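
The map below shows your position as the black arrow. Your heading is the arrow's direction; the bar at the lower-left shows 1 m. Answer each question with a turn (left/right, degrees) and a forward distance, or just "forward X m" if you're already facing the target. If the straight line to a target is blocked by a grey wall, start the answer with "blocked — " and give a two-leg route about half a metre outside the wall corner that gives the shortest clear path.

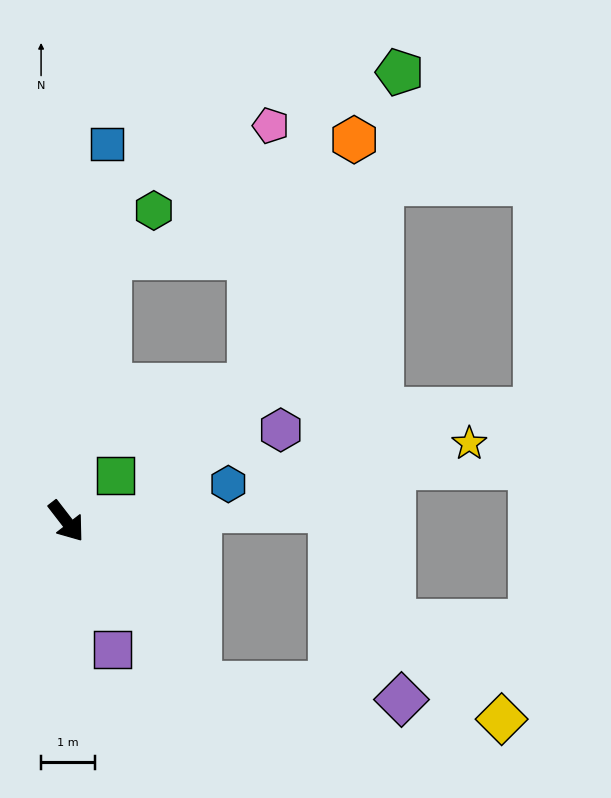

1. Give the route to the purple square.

turn right 18°, forward 2.5 m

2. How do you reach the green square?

turn left 95°, forward 1.3 m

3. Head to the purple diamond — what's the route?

blocked — forward 3.9 m, then turn left 48°, forward 3.8 m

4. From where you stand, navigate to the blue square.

turn left 136°, forward 7.1 m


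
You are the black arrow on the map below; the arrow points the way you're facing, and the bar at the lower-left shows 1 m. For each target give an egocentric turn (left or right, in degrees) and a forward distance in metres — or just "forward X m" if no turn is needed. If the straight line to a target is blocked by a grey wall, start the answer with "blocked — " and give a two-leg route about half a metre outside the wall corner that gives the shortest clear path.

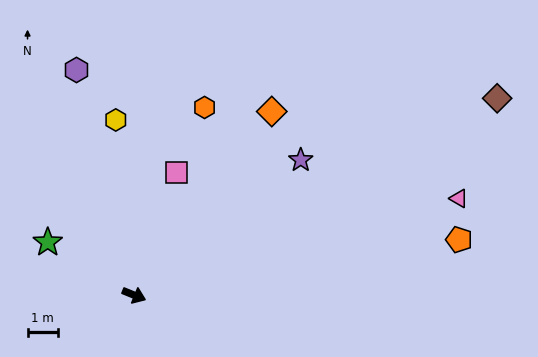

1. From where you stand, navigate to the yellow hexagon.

turn left 118°, forward 5.8 m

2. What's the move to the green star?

turn left 171°, forward 3.3 m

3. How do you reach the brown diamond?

turn left 51°, forward 13.7 m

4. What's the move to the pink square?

turn left 93°, forward 4.3 m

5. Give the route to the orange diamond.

turn left 75°, forward 7.6 m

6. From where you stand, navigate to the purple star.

turn left 61°, forward 7.1 m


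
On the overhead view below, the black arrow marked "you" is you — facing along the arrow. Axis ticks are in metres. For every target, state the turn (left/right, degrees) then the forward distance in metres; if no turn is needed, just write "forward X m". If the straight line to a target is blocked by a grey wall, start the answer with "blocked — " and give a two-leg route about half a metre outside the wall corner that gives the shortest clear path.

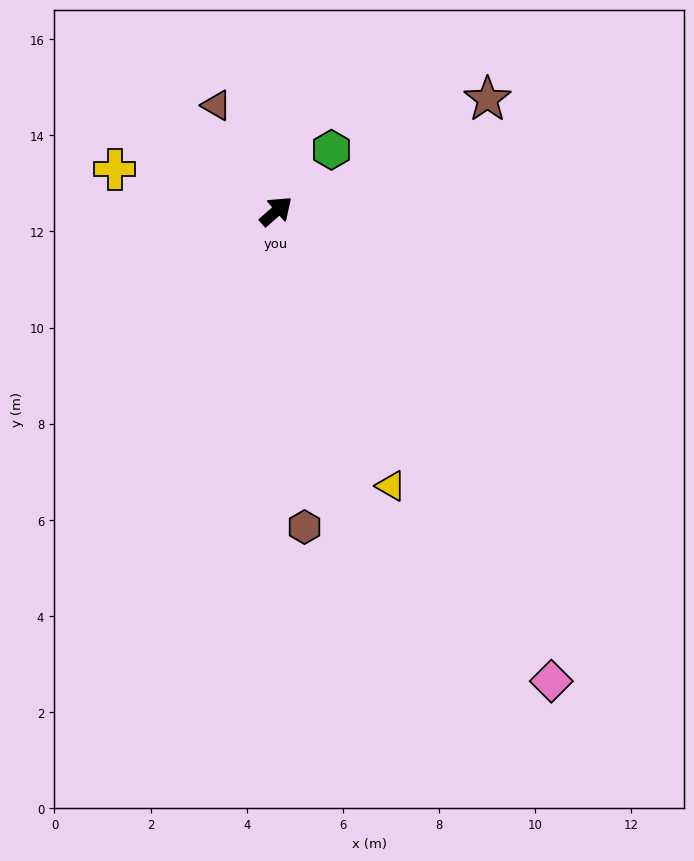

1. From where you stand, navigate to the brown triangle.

turn left 78°, forward 2.5 m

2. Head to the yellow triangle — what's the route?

turn right 109°, forward 6.2 m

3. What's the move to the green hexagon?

turn left 7°, forward 1.7 m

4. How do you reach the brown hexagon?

turn right 126°, forward 6.6 m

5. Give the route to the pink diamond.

turn right 101°, forward 11.3 m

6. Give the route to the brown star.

turn right 13°, forward 5.0 m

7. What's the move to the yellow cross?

turn left 124°, forward 3.5 m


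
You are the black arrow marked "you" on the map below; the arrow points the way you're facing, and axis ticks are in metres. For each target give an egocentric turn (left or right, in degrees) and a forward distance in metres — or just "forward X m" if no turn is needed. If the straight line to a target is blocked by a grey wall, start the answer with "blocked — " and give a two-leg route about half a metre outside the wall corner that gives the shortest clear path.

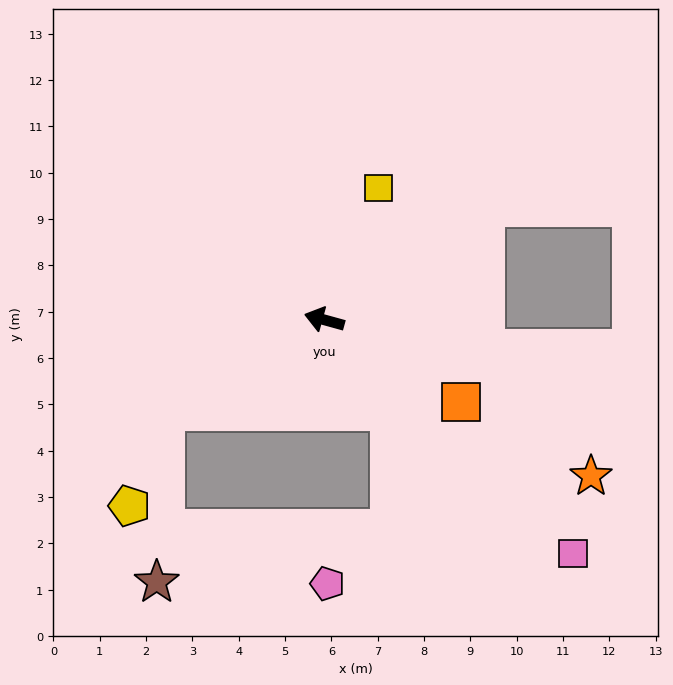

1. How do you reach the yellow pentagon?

blocked — turn left 45°, forward 4.0 m, then turn left 40°, forward 2.2 m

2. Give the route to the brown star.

blocked — turn left 45°, forward 4.0 m, then turn left 57°, forward 3.7 m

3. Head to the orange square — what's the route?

turn left 164°, forward 3.4 m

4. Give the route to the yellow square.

turn right 97°, forward 3.1 m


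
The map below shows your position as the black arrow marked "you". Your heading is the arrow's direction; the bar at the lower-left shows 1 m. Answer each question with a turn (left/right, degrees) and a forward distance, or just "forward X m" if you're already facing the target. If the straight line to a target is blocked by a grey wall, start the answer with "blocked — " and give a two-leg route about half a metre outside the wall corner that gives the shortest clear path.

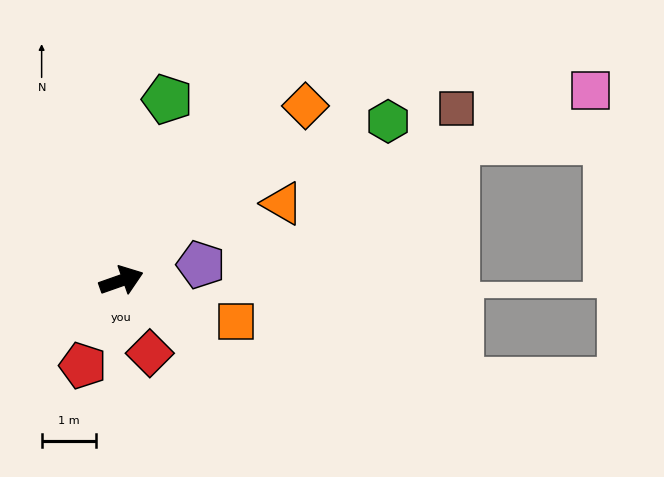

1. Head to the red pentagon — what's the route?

turn right 134°, forward 1.7 m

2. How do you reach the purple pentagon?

turn right 8°, forward 1.5 m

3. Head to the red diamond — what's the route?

turn right 88°, forward 1.4 m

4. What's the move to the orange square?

turn right 39°, forward 2.2 m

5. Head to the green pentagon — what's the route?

turn left 56°, forward 3.4 m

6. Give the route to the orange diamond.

turn left 24°, forward 4.7 m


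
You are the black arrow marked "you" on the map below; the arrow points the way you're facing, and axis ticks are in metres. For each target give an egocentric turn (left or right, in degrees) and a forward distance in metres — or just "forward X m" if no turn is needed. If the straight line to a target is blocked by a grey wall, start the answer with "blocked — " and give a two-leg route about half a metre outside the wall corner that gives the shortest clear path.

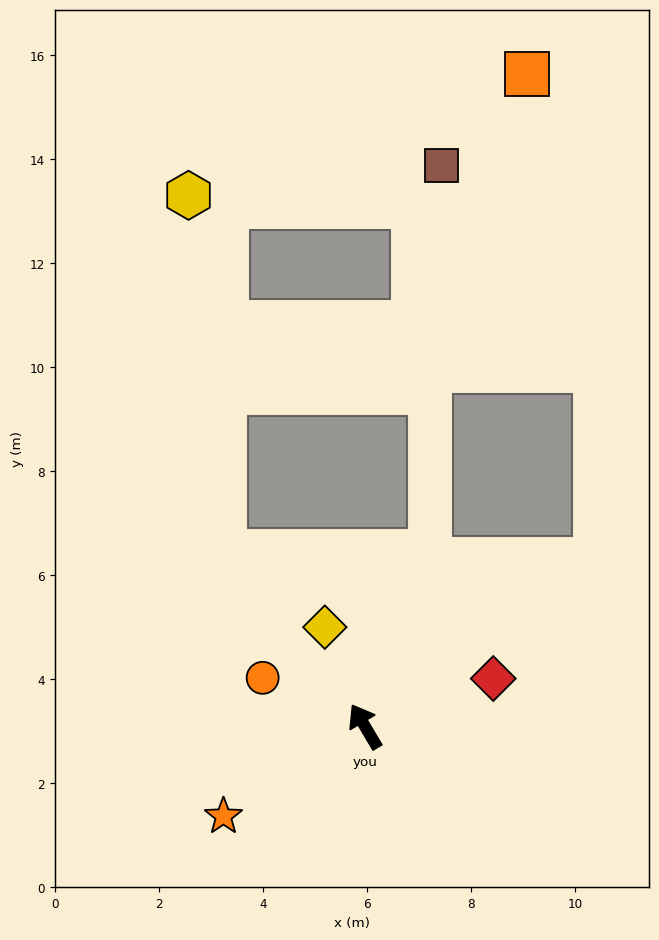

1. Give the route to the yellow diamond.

turn right 9°, forward 2.1 m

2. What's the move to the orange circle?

turn left 34°, forward 2.2 m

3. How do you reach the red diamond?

turn right 100°, forward 2.6 m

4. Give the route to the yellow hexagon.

blocked — turn left 8°, forward 4.3 m, then turn right 33°, forward 6.9 m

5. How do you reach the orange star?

turn left 92°, forward 3.2 m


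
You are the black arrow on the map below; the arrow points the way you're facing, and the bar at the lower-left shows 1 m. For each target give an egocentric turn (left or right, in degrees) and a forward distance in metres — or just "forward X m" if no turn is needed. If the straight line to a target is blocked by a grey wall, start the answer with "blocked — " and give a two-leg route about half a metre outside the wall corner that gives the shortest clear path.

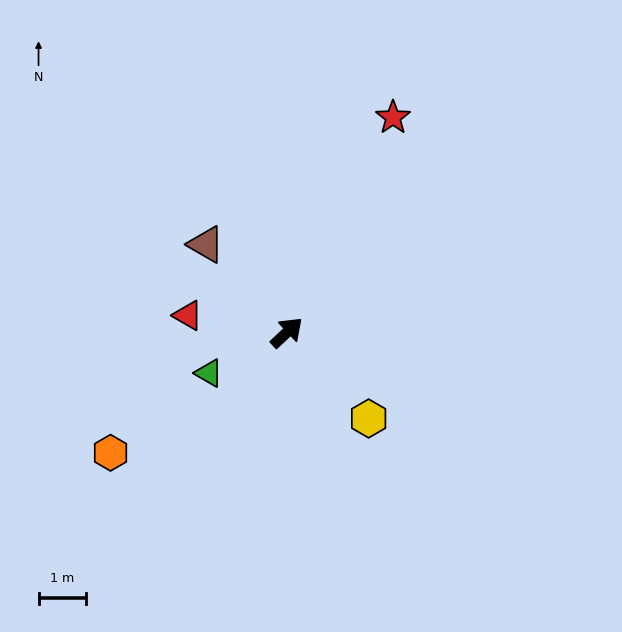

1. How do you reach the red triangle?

turn left 127°, forward 2.1 m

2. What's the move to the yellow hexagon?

turn right 90°, forward 2.5 m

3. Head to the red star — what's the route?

turn left 21°, forward 5.1 m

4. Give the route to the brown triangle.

turn left 89°, forward 2.5 m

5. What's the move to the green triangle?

turn left 164°, forward 1.9 m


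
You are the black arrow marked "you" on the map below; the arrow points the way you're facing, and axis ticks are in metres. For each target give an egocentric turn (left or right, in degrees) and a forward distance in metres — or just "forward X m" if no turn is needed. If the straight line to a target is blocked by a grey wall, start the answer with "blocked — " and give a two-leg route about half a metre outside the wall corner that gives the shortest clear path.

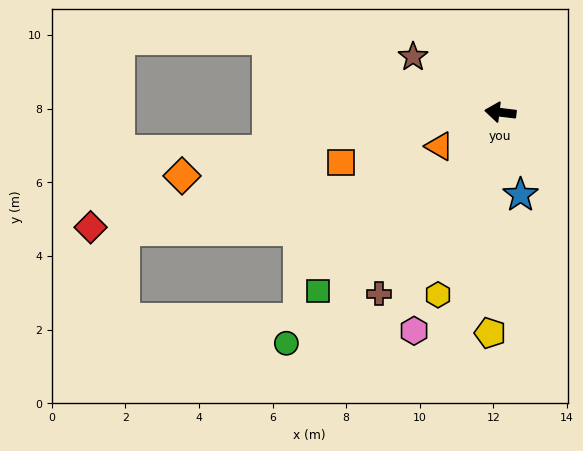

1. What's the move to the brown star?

turn right 26°, forward 2.8 m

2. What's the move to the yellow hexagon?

turn left 78°, forward 5.2 m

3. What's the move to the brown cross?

turn left 63°, forward 5.9 m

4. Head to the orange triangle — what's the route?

turn left 36°, forward 1.9 m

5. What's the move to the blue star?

turn left 111°, forward 2.3 m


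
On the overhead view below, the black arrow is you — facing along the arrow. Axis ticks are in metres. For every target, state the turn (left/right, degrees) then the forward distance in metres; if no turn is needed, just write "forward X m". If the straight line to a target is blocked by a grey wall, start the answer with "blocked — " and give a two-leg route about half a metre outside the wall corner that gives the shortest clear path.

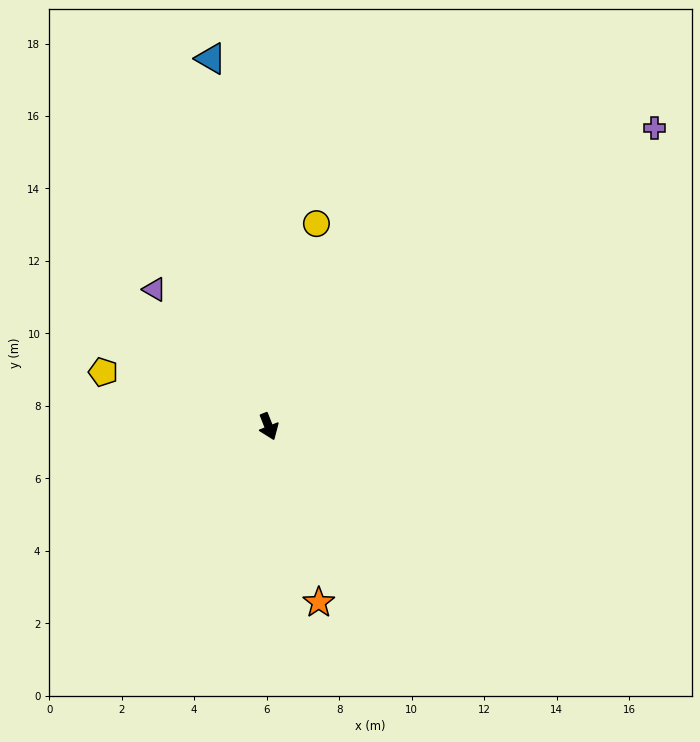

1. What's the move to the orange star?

turn right 6°, forward 5.0 m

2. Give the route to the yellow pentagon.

turn right 130°, forward 4.8 m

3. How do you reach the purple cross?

turn left 106°, forward 13.5 m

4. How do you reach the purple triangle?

turn right 162°, forward 4.9 m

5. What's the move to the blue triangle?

turn left 167°, forward 10.3 m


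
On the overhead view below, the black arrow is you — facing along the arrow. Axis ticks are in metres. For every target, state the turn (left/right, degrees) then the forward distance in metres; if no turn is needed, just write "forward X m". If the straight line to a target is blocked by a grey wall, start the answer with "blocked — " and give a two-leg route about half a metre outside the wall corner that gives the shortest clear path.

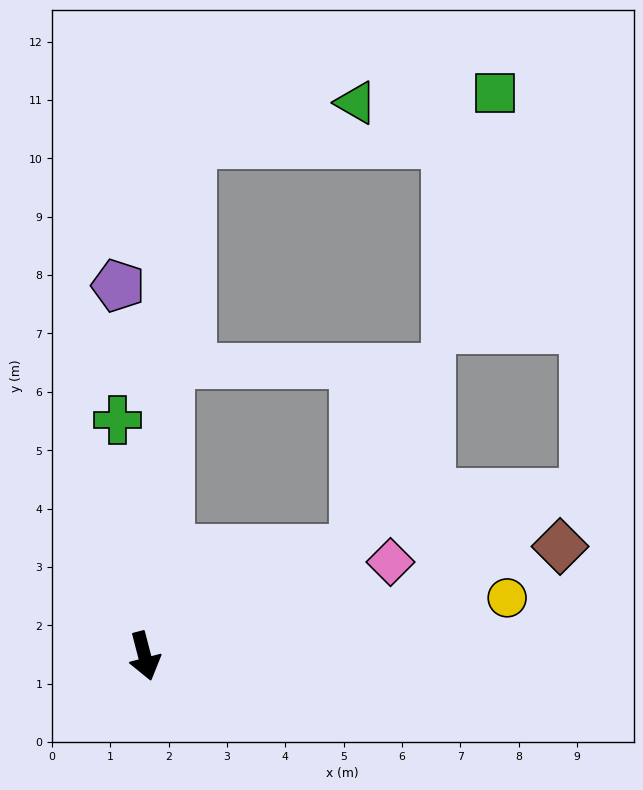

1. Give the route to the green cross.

turn left 172°, forward 4.1 m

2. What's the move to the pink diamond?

turn left 96°, forward 4.5 m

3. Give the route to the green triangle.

blocked — turn left 160°, forward 8.8 m, then turn right 70°, forward 2.9 m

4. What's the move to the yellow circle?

turn left 85°, forward 6.3 m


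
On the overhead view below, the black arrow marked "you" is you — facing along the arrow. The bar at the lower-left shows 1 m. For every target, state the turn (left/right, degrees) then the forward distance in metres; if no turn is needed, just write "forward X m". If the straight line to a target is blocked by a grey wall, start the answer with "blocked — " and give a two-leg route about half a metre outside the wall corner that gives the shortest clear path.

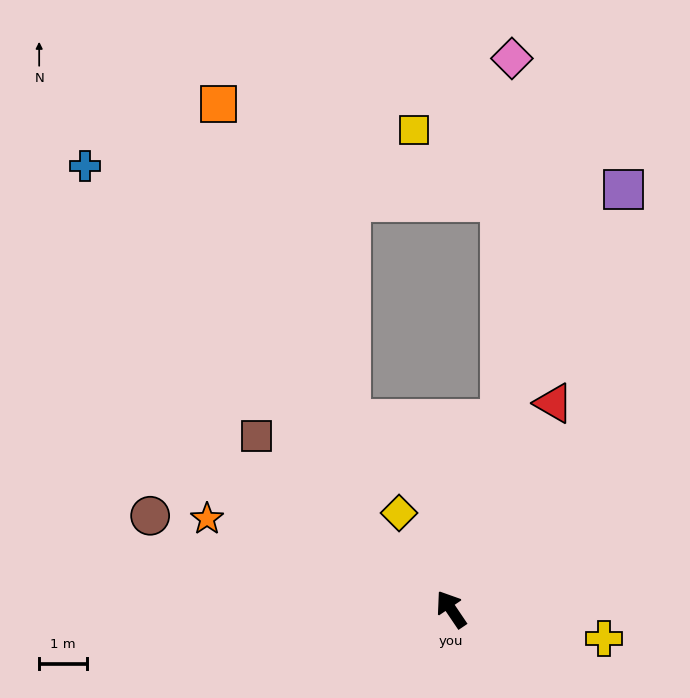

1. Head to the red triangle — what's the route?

turn right 60°, forward 4.8 m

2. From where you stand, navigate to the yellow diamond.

turn right 6°, forward 2.3 m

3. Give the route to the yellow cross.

turn right 135°, forward 3.3 m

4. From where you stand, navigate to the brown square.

turn left 14°, forward 5.5 m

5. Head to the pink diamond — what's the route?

blocked — turn right 48°, forward 4.1 m, then turn left 12°, forward 7.6 m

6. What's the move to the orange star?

turn left 36°, forward 5.5 m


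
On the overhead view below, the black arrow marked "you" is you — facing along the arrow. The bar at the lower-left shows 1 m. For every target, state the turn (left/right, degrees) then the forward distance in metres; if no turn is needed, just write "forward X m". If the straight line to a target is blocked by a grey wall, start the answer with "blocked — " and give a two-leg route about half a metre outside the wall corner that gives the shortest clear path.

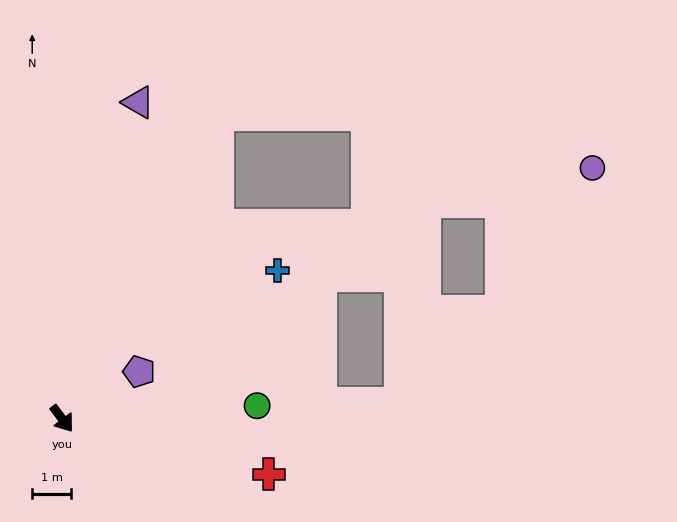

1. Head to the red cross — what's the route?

turn left 38°, forward 5.5 m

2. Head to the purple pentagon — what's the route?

turn left 85°, forward 2.3 m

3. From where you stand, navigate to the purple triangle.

turn left 130°, forward 8.4 m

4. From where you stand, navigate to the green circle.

turn left 57°, forward 5.1 m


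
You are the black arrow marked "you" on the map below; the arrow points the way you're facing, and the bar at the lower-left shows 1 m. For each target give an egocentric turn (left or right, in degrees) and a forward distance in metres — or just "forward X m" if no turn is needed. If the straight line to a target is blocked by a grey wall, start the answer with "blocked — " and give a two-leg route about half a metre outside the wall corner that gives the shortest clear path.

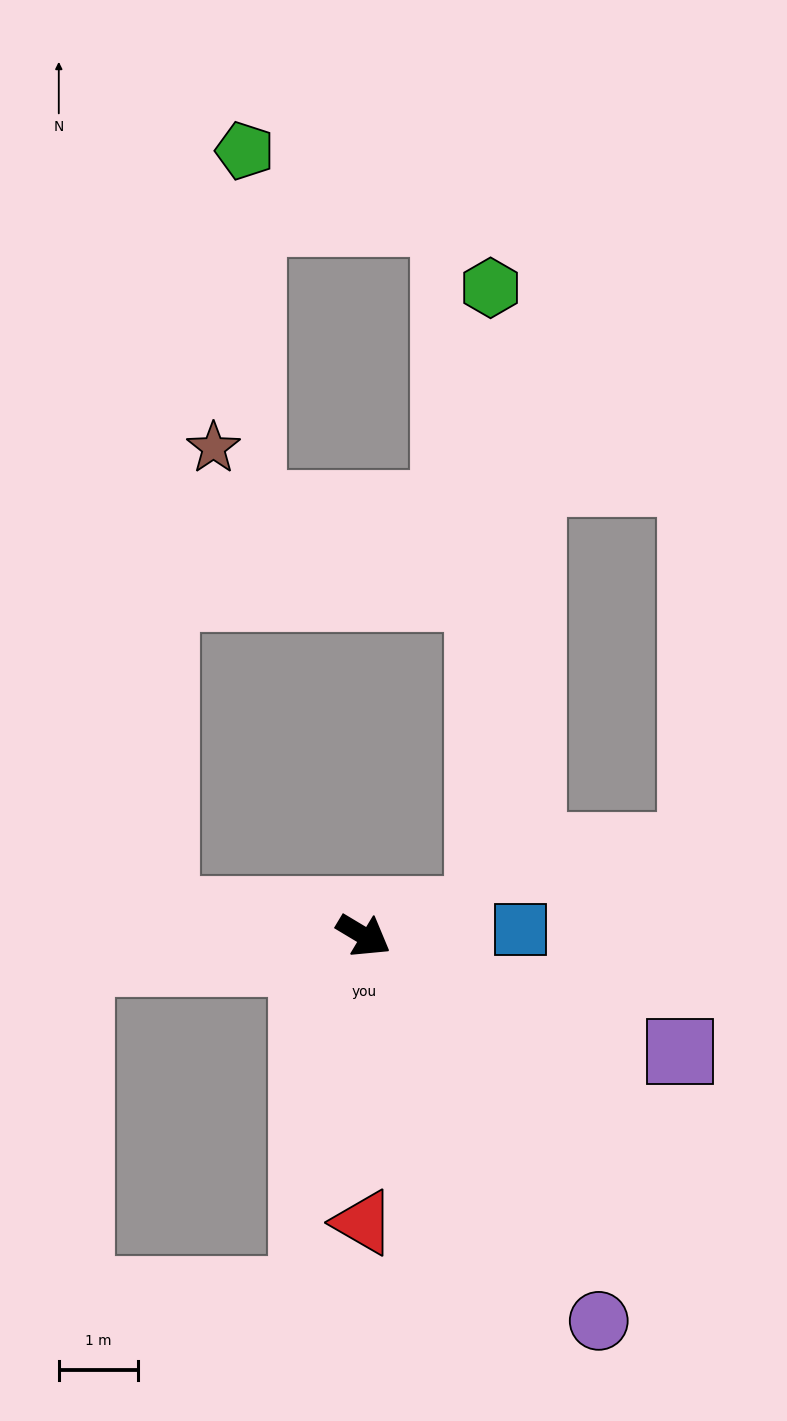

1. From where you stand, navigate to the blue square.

turn left 33°, forward 2.0 m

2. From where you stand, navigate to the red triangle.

turn right 59°, forward 3.6 m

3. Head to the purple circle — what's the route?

turn right 28°, forward 5.7 m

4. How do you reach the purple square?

turn left 11°, forward 4.2 m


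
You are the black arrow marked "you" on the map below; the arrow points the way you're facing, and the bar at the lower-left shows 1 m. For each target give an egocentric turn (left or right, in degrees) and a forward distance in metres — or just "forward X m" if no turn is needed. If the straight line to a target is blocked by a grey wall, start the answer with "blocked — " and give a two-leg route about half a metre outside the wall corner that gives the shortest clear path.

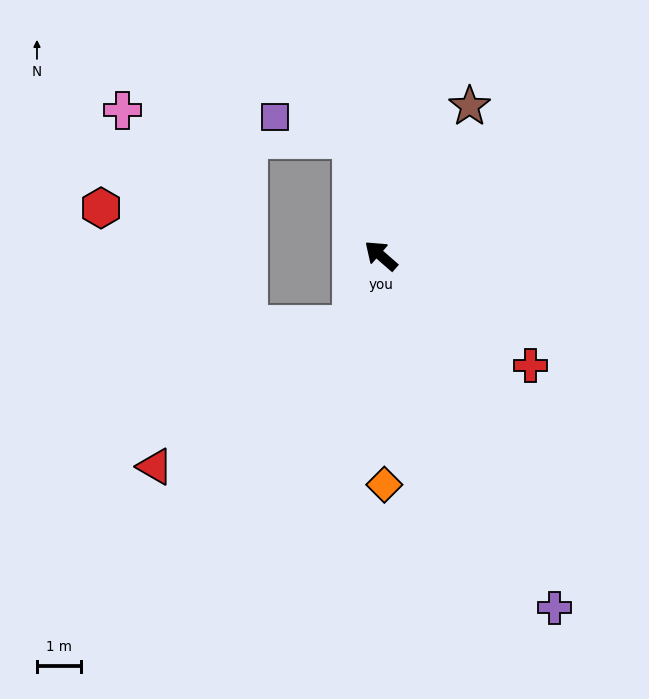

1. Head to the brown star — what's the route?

turn right 80°, forward 4.0 m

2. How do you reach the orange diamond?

turn left 132°, forward 5.3 m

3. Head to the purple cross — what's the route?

turn left 157°, forward 9.0 m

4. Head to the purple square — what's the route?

blocked — turn right 34°, forward 2.7 m, then turn left 58°, forward 1.8 m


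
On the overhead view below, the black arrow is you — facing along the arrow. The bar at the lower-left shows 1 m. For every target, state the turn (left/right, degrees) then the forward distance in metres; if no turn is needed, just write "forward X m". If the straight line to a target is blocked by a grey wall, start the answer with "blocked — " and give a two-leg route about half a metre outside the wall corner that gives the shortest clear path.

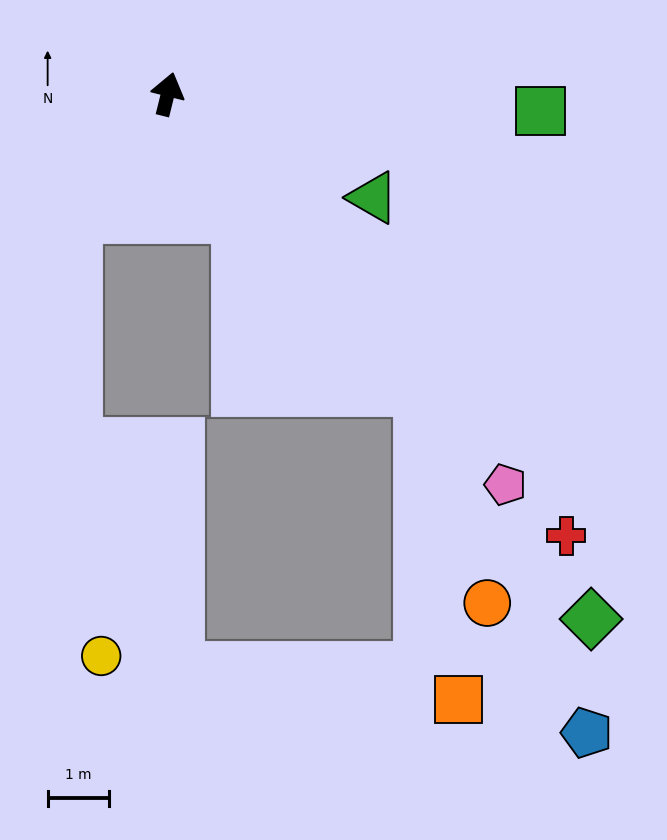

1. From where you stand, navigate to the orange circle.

blocked — turn right 126°, forward 6.4 m, then turn right 22°, forward 3.7 m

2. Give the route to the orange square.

blocked — turn right 126°, forward 6.4 m, then turn right 33°, forward 5.1 m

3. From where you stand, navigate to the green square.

turn right 79°, forward 6.1 m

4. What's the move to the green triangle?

turn right 103°, forward 3.8 m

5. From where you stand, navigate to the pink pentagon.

turn right 125°, forward 8.5 m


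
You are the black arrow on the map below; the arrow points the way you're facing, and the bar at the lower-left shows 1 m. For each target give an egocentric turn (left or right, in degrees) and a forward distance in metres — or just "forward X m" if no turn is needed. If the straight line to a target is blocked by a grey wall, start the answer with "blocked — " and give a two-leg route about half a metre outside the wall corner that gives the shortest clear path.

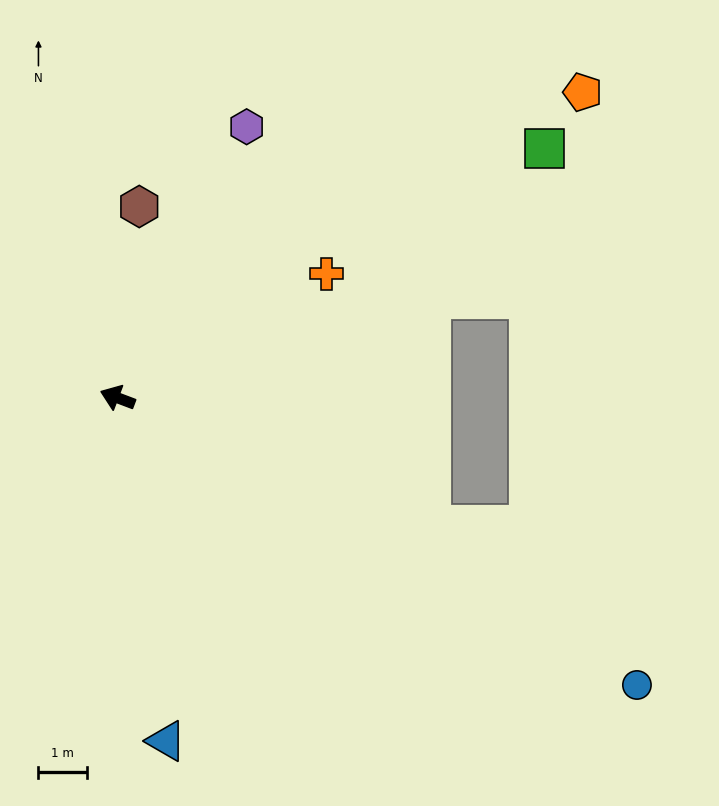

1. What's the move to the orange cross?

turn right 129°, forward 5.0 m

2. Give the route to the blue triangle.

turn left 119°, forward 7.2 m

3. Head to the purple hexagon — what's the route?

turn right 95°, forward 6.2 m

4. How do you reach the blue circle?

turn left 172°, forward 12.3 m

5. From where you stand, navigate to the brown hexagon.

turn right 76°, forward 4.0 m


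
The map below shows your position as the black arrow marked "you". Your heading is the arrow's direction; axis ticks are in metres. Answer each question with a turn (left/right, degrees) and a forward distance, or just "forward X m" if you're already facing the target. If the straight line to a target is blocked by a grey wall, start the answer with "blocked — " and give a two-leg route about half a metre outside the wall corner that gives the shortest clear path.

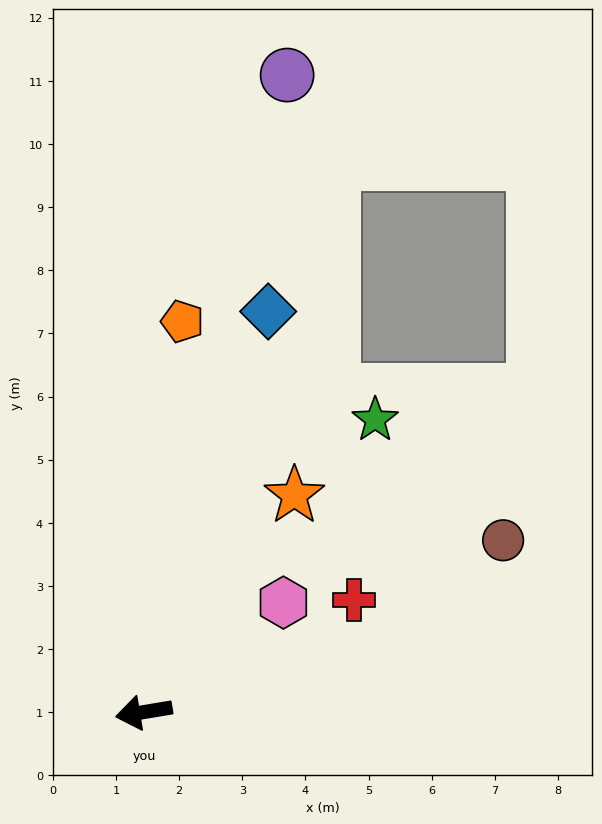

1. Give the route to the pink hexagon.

turn right 151°, forward 2.8 m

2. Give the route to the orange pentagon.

turn right 105°, forward 6.2 m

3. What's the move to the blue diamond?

turn right 117°, forward 6.6 m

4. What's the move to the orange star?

turn right 134°, forward 4.2 m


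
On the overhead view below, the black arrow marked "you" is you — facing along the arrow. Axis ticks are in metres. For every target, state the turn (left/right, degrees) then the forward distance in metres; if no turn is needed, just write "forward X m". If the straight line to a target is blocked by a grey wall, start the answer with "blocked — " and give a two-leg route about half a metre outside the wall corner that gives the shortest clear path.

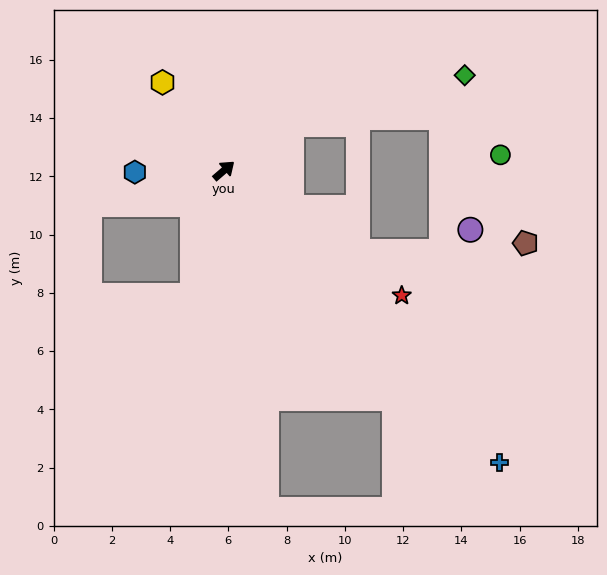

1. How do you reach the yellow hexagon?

turn left 84°, forward 3.7 m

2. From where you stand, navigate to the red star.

turn right 76°, forward 7.5 m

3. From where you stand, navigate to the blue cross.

turn right 87°, forward 13.8 m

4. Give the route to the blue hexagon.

turn left 140°, forward 3.1 m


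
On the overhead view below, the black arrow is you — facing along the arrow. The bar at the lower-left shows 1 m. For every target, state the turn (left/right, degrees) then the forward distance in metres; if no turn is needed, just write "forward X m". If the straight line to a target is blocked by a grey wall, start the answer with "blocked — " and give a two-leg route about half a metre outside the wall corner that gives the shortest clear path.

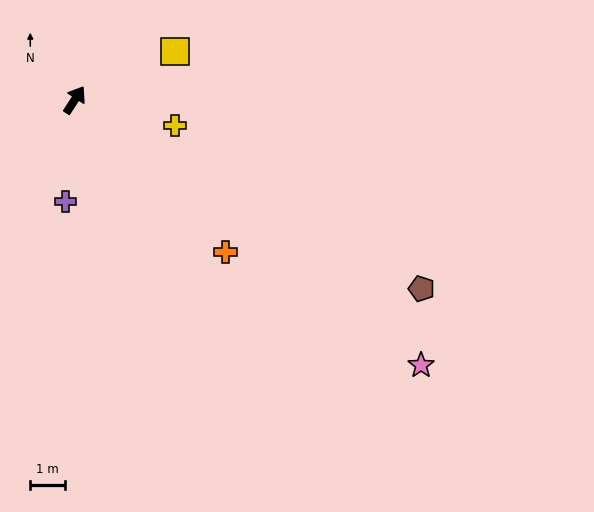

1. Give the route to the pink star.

turn right 95°, forward 12.5 m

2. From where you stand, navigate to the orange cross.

turn right 102°, forward 6.2 m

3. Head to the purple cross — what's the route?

turn right 152°, forward 2.9 m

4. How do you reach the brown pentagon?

turn right 86°, forward 11.3 m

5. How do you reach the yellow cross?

turn right 71°, forward 3.0 m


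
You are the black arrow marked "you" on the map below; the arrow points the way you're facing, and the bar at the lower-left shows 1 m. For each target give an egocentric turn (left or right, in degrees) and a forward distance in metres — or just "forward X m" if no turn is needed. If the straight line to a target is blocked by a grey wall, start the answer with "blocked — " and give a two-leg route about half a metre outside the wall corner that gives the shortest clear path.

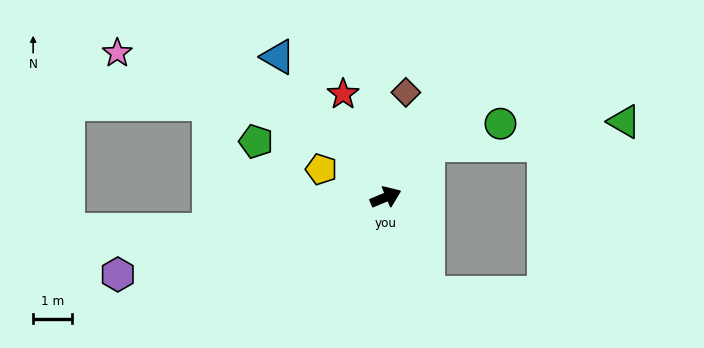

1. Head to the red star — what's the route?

turn left 90°, forward 2.8 m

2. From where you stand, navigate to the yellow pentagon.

turn left 134°, forward 1.8 m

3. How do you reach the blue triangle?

turn left 105°, forward 4.5 m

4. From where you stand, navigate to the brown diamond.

turn left 57°, forward 2.7 m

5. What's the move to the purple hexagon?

turn left 173°, forward 7.1 m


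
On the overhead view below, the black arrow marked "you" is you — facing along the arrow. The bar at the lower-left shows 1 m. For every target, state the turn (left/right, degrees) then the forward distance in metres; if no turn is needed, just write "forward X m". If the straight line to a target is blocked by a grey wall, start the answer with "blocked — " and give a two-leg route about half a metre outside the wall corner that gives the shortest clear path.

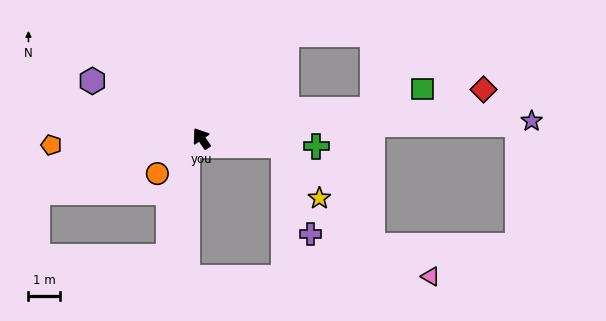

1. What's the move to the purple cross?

blocked — turn right 129°, forward 2.6 m, then turn right 69°, forward 2.9 m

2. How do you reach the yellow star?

blocked — turn right 129°, forward 2.6 m, then turn right 52°, forward 2.0 m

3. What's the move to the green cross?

turn right 128°, forward 3.6 m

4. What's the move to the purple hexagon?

turn left 28°, forward 3.9 m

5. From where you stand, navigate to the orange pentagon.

turn left 58°, forward 4.7 m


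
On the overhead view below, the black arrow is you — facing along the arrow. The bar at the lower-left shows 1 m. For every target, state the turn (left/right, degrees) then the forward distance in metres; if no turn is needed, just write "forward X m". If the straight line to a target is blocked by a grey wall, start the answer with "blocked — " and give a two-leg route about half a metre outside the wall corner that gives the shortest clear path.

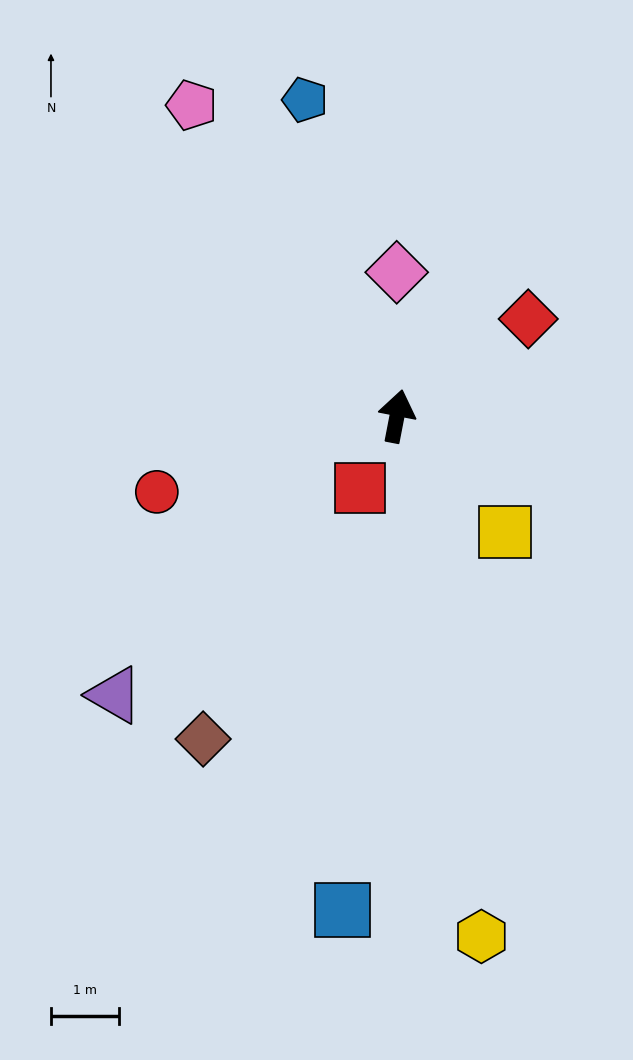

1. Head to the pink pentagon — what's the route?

turn left 44°, forward 5.5 m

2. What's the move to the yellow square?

turn right 126°, forward 2.3 m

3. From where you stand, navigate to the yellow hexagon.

turn right 160°, forward 7.7 m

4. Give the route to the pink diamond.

turn left 11°, forward 2.1 m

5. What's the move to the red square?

turn left 164°, forward 1.2 m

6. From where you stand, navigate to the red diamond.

turn right 43°, forward 2.4 m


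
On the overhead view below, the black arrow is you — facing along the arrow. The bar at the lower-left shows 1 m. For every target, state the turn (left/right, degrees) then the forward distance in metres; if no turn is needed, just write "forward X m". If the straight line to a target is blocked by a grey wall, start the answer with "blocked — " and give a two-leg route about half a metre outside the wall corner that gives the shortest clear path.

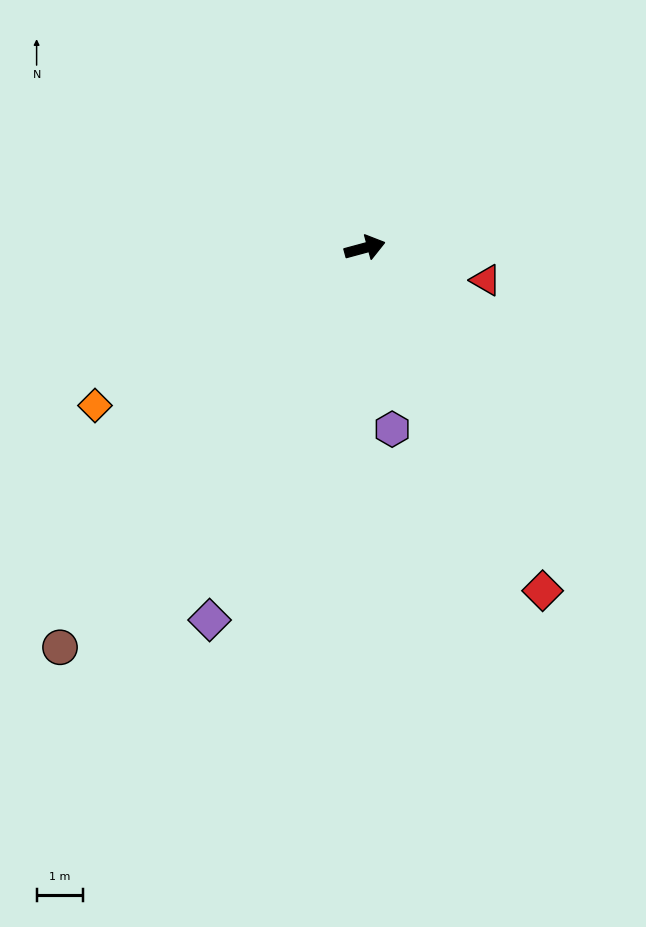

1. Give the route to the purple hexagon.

turn right 97°, forward 4.0 m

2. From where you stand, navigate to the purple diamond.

turn right 128°, forward 8.7 m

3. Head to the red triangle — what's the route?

turn right 30°, forward 2.7 m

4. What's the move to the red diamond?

turn right 78°, forward 8.4 m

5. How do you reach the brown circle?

turn right 142°, forward 10.9 m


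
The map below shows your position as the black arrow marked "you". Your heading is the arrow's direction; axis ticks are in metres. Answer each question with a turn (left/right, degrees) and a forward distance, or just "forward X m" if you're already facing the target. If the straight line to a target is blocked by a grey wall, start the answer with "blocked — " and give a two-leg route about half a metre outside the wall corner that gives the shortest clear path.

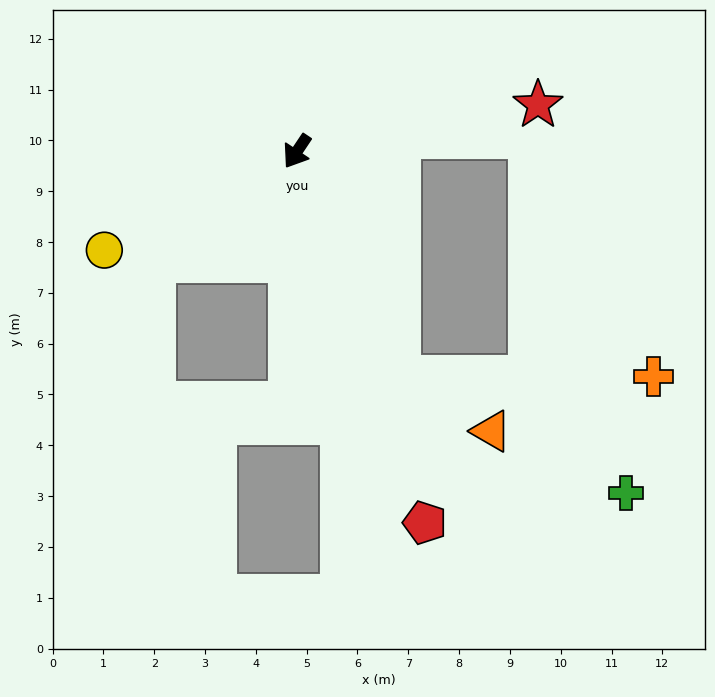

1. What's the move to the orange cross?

blocked — turn left 58°, forward 4.9 m, then turn left 66°, forward 5.0 m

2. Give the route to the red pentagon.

turn left 53°, forward 7.7 m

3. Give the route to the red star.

turn left 135°, forward 4.8 m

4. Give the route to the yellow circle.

turn right 29°, forward 4.3 m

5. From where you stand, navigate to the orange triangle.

blocked — turn left 58°, forward 4.9 m, then turn left 35°, forward 2.1 m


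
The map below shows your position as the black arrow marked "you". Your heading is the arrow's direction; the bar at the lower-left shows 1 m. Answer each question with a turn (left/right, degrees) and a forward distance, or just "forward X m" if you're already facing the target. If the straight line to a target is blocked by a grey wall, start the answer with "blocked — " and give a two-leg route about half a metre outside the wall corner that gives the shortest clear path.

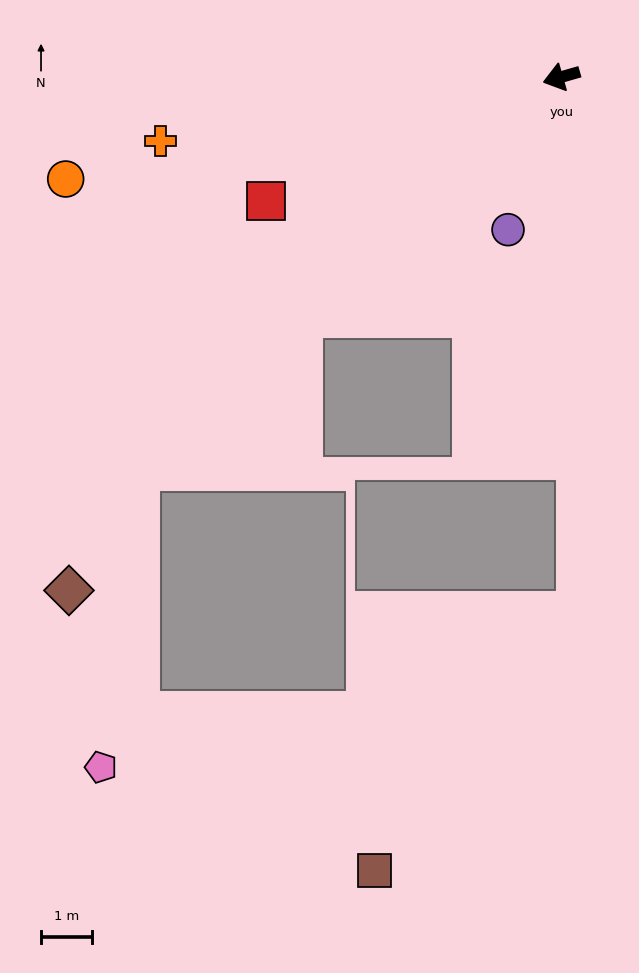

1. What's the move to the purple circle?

turn left 55°, forward 3.2 m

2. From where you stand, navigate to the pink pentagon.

blocked — turn left 27°, forward 11.3 m, then turn left 40°, forward 5.9 m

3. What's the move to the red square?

turn left 7°, forward 6.3 m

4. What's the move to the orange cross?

turn right 7°, forward 8.0 m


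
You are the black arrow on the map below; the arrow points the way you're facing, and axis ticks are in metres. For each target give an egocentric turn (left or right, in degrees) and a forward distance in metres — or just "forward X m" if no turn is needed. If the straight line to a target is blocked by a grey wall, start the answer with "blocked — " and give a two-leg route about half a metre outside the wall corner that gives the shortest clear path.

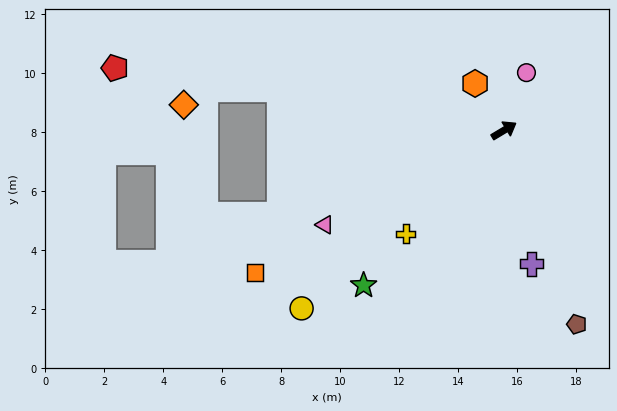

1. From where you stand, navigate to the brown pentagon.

turn right 100°, forward 7.0 m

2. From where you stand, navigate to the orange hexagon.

turn left 91°, forward 1.9 m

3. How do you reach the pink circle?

turn left 38°, forward 2.1 m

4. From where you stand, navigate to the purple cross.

turn right 109°, forward 4.6 m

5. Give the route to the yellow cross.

turn right 164°, forward 4.8 m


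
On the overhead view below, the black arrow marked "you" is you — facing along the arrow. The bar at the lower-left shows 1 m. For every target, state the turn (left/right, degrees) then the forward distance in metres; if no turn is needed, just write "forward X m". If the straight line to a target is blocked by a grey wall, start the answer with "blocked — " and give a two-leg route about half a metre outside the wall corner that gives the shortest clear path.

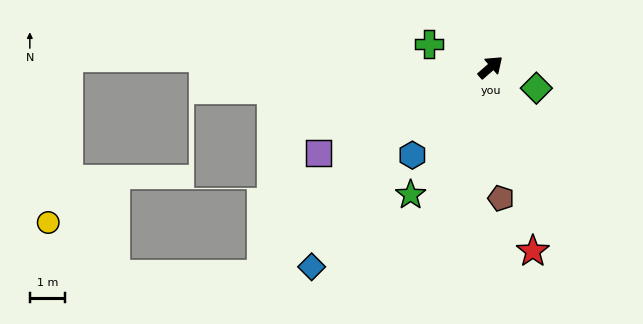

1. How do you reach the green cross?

turn left 118°, forward 1.9 m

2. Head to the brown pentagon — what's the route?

turn right 127°, forward 3.8 m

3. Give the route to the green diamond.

turn right 66°, forward 1.4 m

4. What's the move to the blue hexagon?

turn right 173°, forward 3.4 m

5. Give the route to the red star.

turn right 118°, forward 5.4 m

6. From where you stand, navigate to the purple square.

turn left 165°, forward 5.5 m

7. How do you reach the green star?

turn right 163°, forward 4.3 m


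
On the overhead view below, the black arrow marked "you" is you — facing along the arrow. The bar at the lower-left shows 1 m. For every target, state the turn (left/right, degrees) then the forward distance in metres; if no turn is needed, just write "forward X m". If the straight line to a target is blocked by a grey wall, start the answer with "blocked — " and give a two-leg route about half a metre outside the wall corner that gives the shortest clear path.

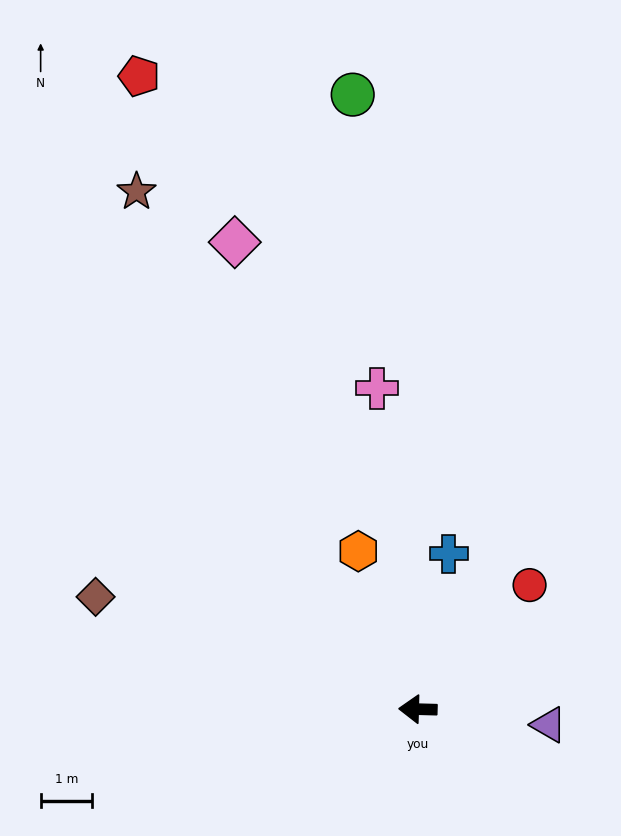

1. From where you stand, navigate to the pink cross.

turn right 81°, forward 6.3 m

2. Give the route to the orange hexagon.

turn right 68°, forward 3.3 m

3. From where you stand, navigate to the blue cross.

turn right 100°, forward 3.1 m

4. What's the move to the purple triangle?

turn left 175°, forward 2.6 m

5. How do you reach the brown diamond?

turn right 18°, forward 6.6 m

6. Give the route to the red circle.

turn right 130°, forward 3.2 m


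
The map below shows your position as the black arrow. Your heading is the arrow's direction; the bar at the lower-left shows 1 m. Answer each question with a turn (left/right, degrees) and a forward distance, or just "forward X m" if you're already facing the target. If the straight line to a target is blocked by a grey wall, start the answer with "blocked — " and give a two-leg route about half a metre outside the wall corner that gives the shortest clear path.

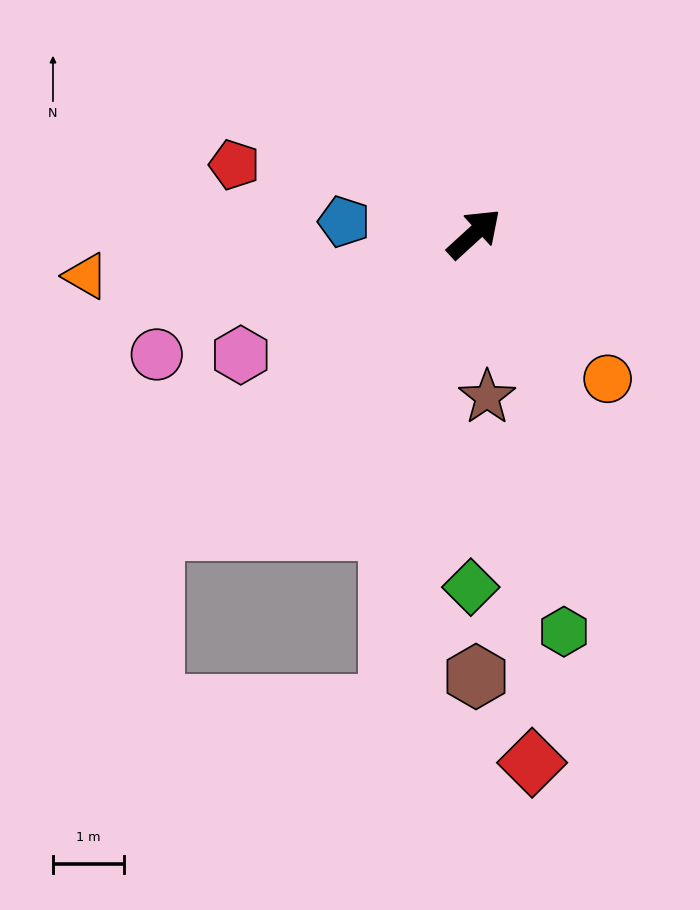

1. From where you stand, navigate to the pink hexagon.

turn left 165°, forward 3.7 m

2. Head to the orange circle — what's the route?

turn right 90°, forward 2.8 m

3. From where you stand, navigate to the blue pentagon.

turn left 132°, forward 1.8 m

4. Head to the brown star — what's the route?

turn right 128°, forward 2.3 m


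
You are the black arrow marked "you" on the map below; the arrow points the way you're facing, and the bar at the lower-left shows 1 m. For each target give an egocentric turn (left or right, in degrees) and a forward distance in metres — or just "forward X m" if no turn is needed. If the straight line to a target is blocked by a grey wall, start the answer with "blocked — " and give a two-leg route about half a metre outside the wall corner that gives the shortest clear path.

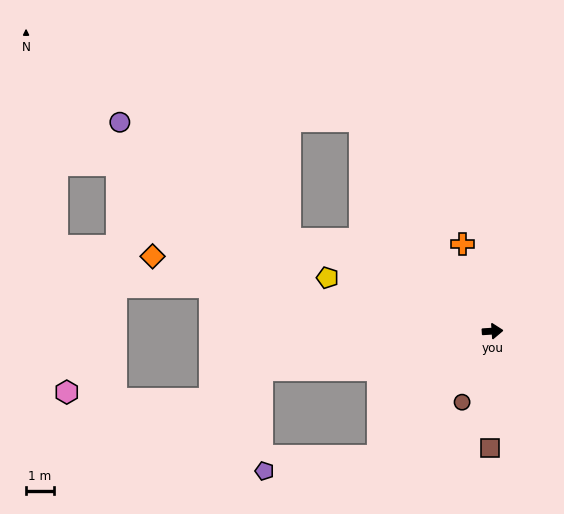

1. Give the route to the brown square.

turn right 95°, forward 4.2 m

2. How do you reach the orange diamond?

turn left 164°, forward 12.7 m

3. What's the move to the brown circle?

turn right 117°, forward 2.8 m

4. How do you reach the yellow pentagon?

turn left 158°, forward 6.3 m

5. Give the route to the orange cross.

turn left 105°, forward 3.4 m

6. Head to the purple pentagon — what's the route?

blocked — turn right 136°, forward 6.2 m, then turn right 40°, forward 4.2 m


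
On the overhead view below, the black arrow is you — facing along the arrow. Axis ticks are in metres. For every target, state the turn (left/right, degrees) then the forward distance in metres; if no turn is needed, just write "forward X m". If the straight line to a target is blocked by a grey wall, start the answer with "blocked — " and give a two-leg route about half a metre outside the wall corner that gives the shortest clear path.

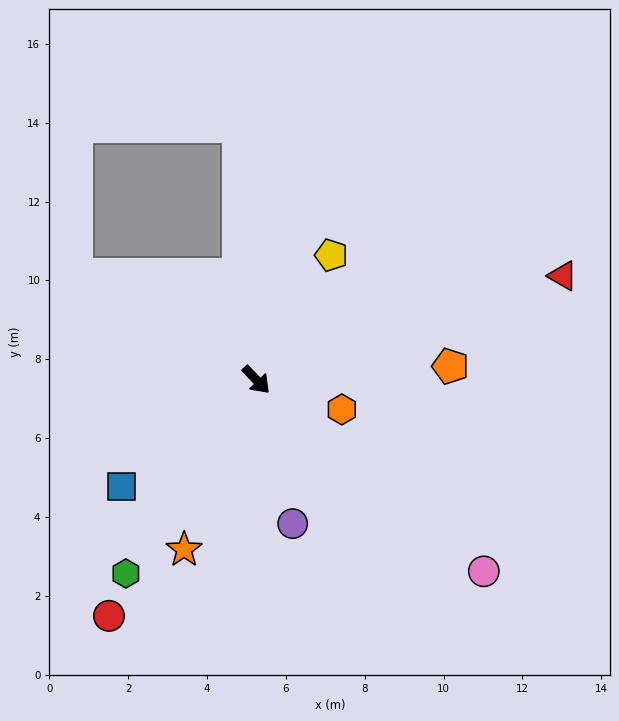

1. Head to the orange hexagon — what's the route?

turn left 27°, forward 2.3 m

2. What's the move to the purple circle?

turn right 30°, forward 3.8 m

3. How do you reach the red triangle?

turn left 65°, forward 8.2 m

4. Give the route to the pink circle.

turn left 6°, forward 7.5 m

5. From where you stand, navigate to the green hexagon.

turn right 78°, forward 5.9 m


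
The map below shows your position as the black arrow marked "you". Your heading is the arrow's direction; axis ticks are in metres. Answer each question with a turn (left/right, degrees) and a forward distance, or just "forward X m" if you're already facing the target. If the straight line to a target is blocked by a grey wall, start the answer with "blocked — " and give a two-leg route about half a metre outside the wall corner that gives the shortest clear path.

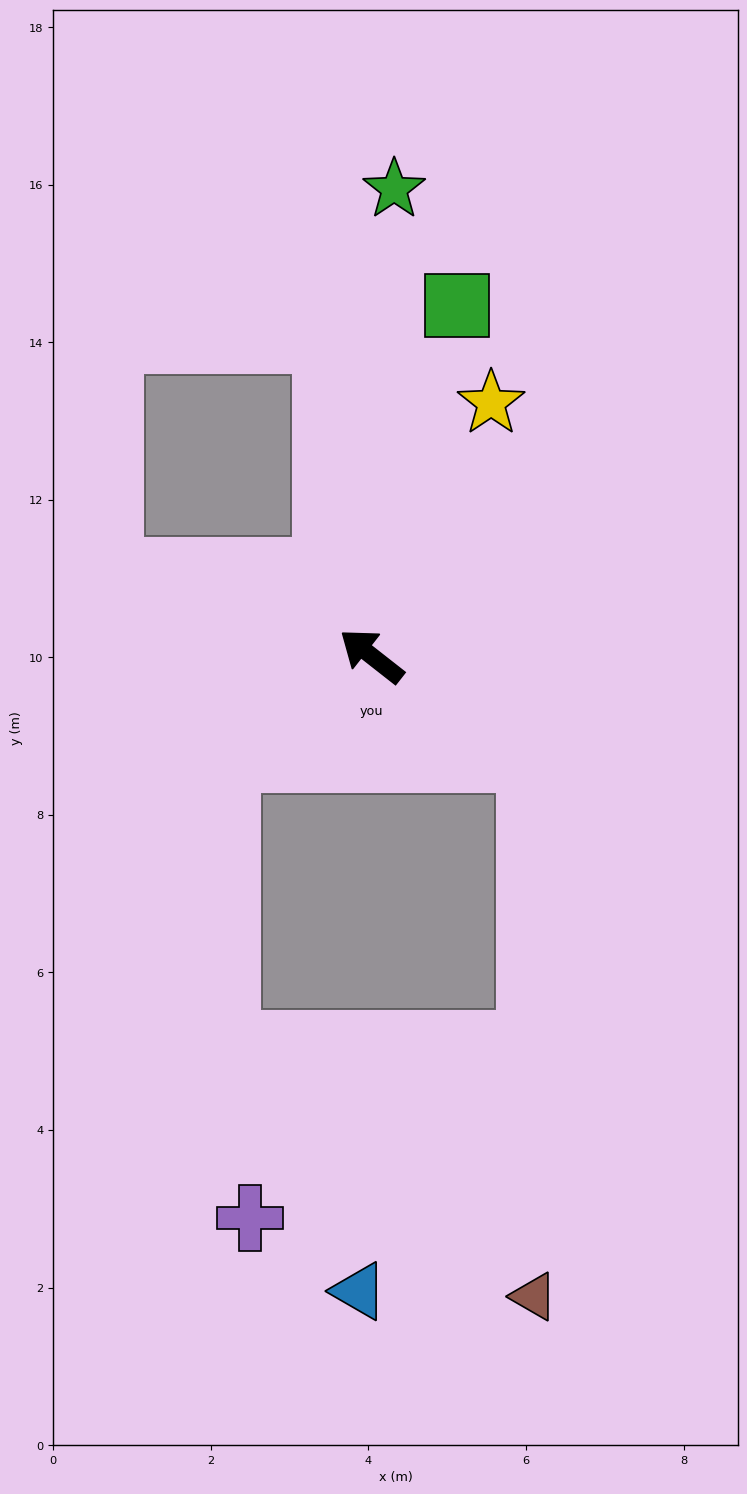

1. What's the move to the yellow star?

turn right 77°, forward 3.6 m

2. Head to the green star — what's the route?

turn right 55°, forward 5.9 m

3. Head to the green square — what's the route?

turn right 66°, forward 4.6 m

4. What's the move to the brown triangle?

blocked — turn right 175°, forward 2.4 m, then turn right 57°, forward 6.8 m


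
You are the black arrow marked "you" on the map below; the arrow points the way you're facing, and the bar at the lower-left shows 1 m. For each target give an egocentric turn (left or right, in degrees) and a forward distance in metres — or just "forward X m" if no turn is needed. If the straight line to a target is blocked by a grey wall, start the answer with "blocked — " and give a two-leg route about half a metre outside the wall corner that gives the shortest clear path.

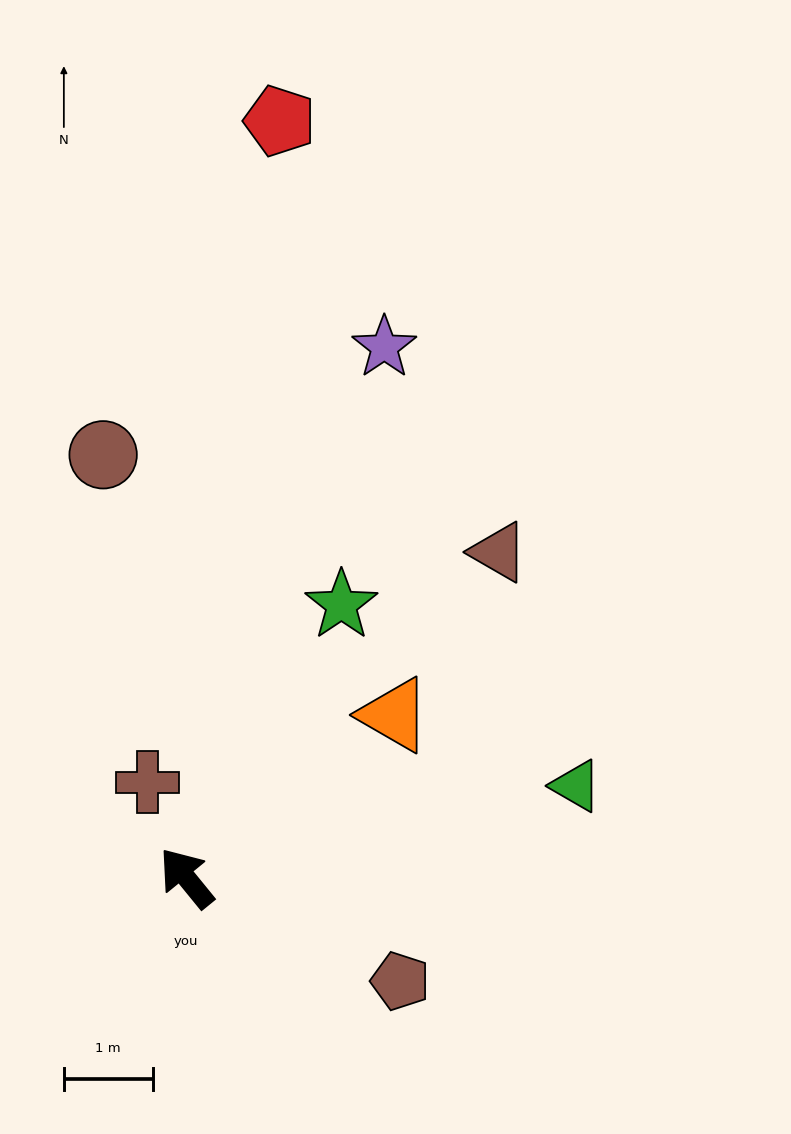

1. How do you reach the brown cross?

turn right 17°, forward 1.2 m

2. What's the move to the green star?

turn right 69°, forward 3.5 m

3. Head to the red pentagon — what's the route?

turn right 46°, forward 8.6 m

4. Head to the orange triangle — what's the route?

turn right 91°, forward 3.0 m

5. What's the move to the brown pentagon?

turn right 155°, forward 2.7 m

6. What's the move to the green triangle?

turn right 116°, forward 4.5 m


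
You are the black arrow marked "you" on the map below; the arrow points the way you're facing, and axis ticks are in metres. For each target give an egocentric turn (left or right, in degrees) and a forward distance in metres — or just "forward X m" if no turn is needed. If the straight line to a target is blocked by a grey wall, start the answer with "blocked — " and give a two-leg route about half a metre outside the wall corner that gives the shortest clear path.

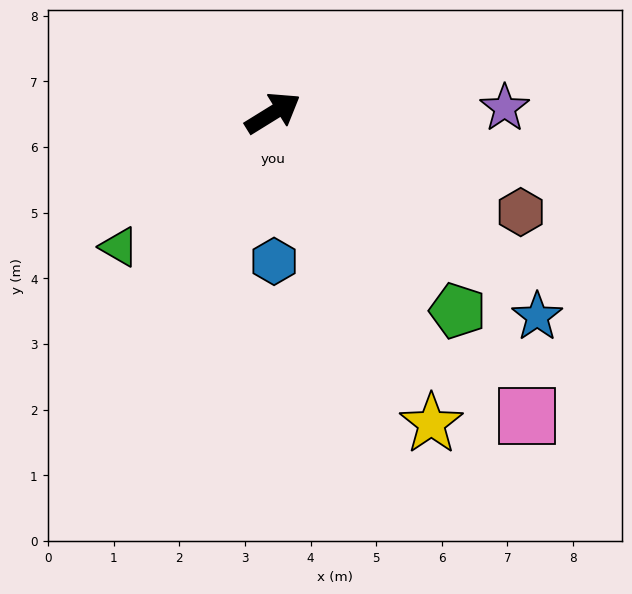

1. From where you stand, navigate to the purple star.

turn right 31°, forward 3.5 m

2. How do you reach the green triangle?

turn right 171°, forward 3.1 m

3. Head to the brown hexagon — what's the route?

turn right 54°, forward 4.1 m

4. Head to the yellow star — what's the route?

turn right 95°, forward 5.3 m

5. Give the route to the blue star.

turn right 69°, forward 5.1 m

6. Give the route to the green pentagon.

turn right 79°, forward 4.1 m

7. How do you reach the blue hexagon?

turn right 121°, forward 2.3 m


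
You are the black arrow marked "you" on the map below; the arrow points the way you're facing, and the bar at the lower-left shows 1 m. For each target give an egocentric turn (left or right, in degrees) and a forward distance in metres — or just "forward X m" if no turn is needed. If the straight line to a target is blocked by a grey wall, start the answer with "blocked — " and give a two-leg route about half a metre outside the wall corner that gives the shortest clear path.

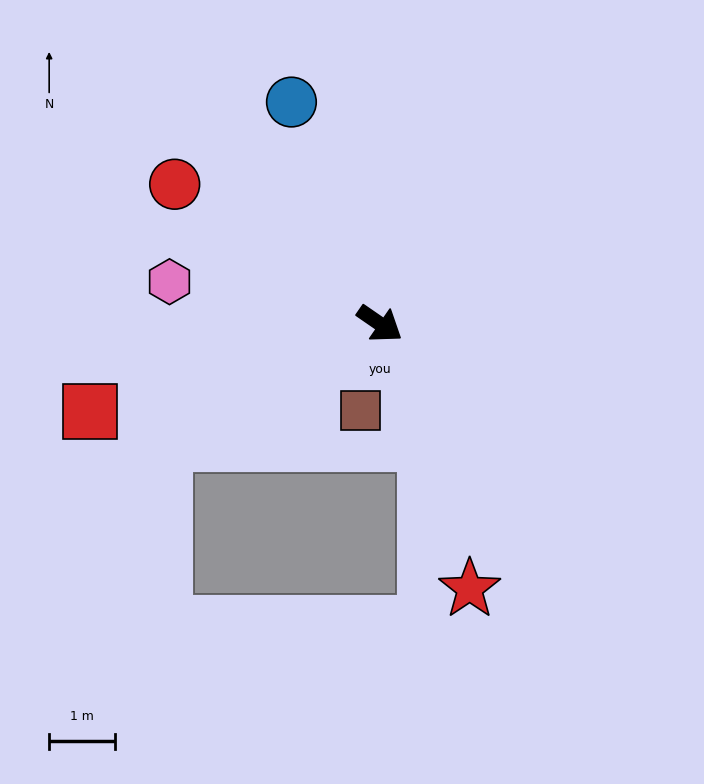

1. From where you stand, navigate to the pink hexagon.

turn right 157°, forward 3.3 m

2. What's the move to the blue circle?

turn left 146°, forward 3.6 m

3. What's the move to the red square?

turn right 129°, forward 4.6 m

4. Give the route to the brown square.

turn right 68°, forward 1.4 m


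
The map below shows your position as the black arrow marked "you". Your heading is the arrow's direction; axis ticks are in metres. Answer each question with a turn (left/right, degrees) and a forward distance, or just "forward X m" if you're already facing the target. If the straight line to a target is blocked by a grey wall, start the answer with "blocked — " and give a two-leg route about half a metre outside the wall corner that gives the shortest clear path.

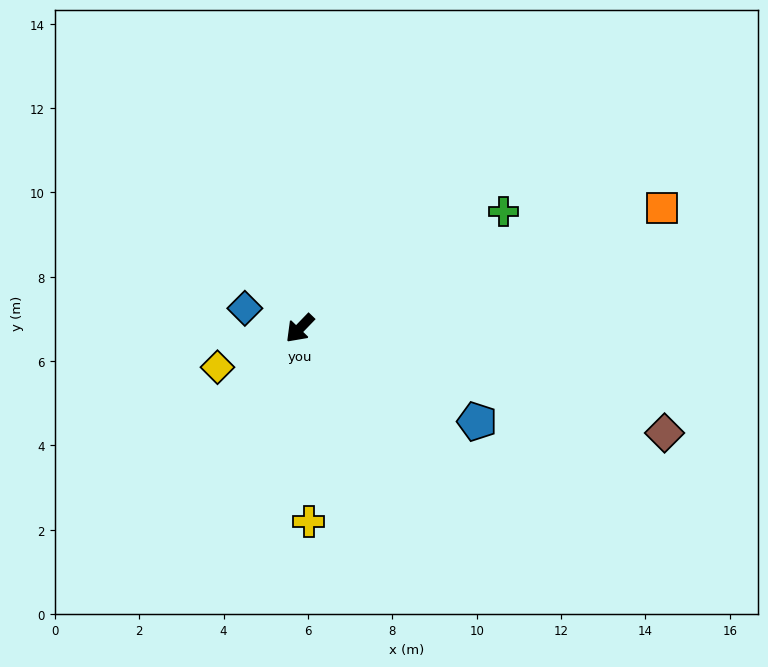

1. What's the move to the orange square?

turn left 152°, forward 9.1 m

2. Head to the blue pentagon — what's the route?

turn left 106°, forward 4.7 m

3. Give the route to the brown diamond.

turn left 118°, forward 9.0 m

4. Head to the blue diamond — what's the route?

turn right 66°, forward 1.4 m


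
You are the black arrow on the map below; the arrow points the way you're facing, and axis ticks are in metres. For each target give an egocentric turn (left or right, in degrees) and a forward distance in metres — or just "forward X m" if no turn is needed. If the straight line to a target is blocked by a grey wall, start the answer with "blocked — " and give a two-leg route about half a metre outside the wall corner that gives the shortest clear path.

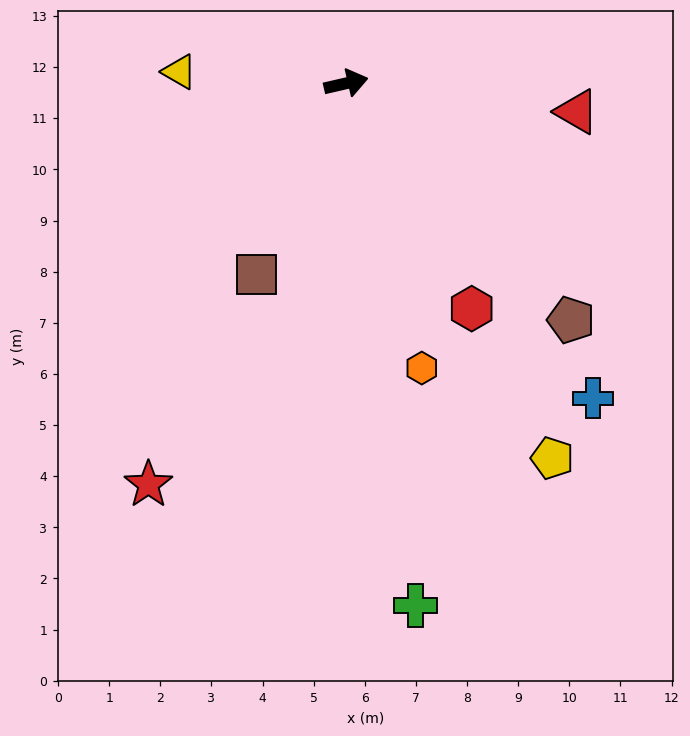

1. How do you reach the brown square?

turn right 128°, forward 4.1 m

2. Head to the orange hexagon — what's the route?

turn right 88°, forward 5.8 m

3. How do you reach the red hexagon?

turn right 74°, forward 5.0 m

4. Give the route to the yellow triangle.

turn left 163°, forward 3.3 m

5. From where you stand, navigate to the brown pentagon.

turn right 59°, forward 6.4 m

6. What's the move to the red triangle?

turn right 20°, forward 4.5 m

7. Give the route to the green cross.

turn right 95°, forward 10.3 m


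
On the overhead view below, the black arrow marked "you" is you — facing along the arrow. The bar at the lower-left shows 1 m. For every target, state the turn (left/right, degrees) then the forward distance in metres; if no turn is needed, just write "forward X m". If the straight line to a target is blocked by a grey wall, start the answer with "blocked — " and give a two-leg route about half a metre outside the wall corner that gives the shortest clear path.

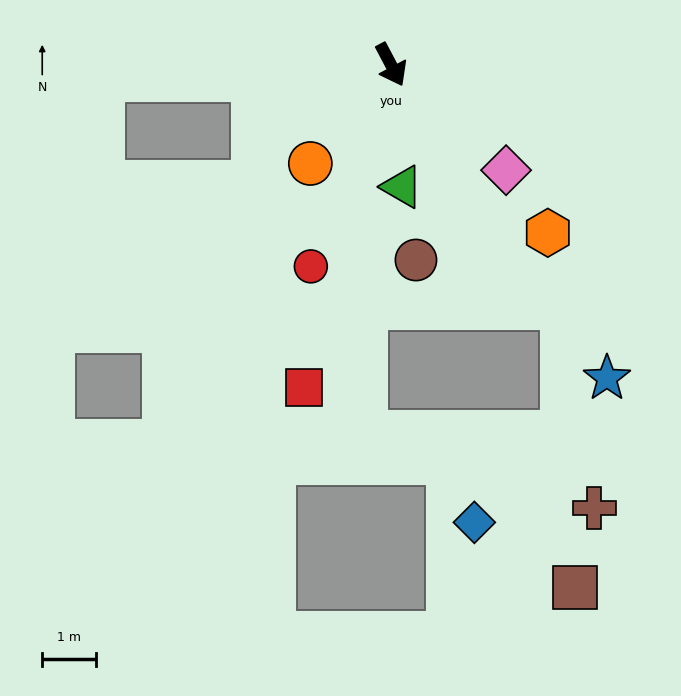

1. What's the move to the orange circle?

turn right 67°, forward 2.4 m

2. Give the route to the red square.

turn right 43°, forward 6.2 m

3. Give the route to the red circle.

turn right 50°, forward 4.0 m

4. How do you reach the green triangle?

turn right 23°, forward 2.3 m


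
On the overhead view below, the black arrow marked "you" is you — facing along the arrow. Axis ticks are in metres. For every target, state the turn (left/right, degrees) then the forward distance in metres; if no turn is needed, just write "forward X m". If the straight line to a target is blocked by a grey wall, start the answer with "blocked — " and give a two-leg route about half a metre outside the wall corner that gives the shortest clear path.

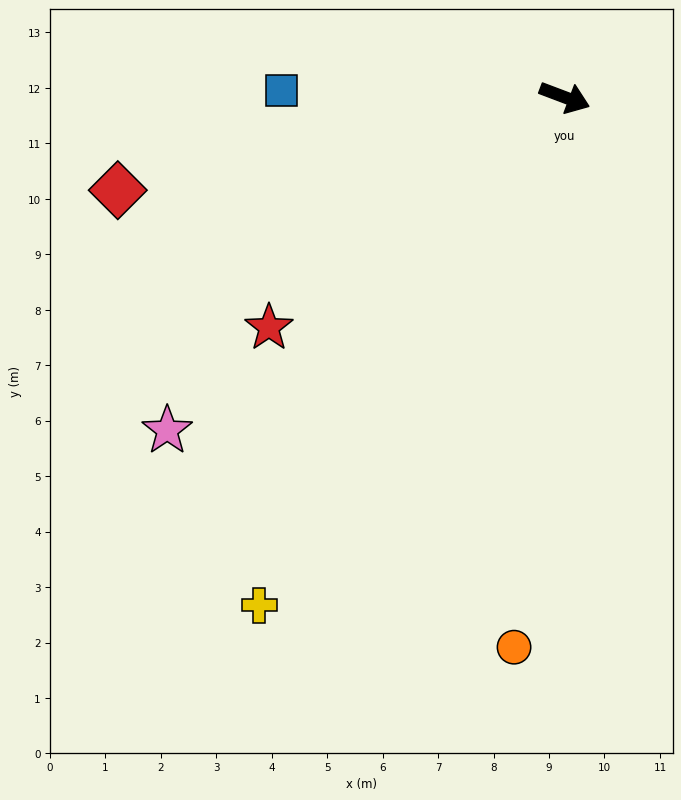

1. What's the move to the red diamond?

turn right 148°, forward 8.2 m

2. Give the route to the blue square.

turn right 161°, forward 5.1 m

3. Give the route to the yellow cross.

turn right 100°, forward 10.7 m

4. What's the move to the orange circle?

turn right 75°, forward 10.0 m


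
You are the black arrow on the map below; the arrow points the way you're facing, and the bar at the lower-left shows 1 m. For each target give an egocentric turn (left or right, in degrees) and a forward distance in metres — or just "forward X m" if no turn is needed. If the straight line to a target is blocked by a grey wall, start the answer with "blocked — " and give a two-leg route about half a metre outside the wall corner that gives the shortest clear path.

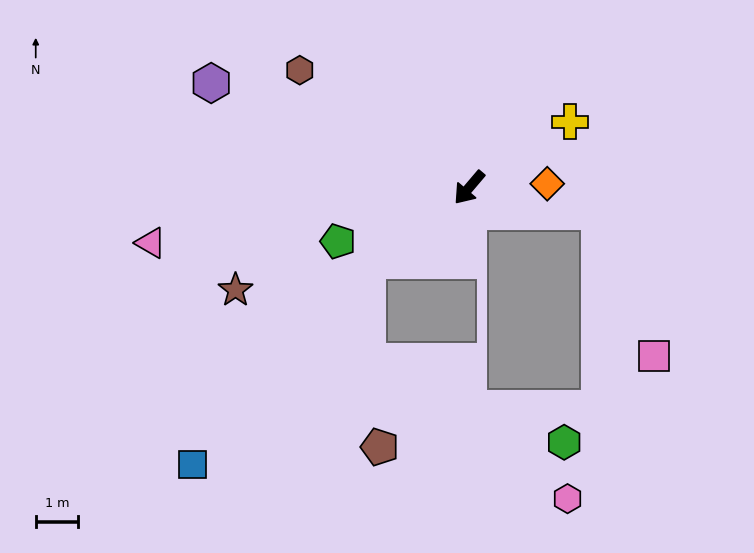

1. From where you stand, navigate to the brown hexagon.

turn right 84°, forward 4.8 m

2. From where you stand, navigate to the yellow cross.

turn left 163°, forward 2.8 m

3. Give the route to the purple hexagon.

turn right 72°, forward 6.5 m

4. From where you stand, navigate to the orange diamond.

turn left 133°, forward 1.8 m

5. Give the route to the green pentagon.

turn right 27°, forward 3.3 m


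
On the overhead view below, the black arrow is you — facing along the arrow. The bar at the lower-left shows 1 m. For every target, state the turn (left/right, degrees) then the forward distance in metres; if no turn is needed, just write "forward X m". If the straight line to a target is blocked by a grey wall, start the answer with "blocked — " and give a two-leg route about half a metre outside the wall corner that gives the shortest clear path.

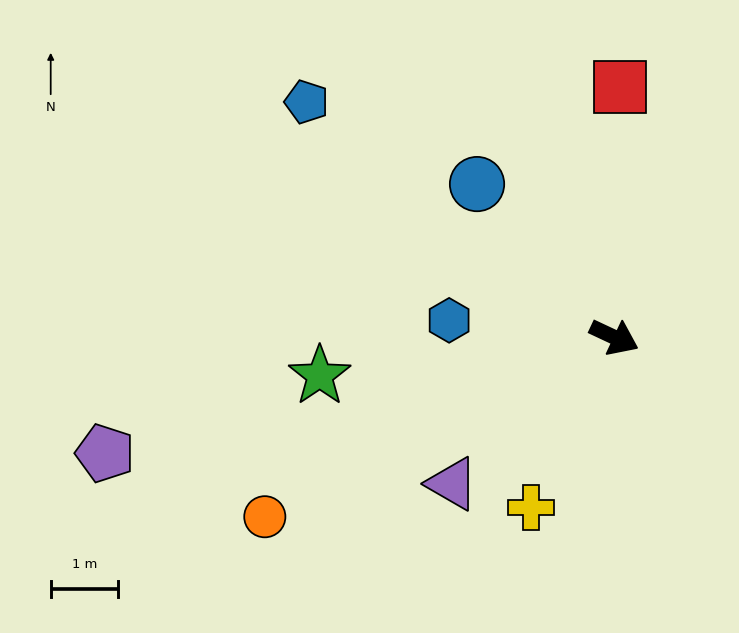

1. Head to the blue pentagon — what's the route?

turn left 168°, forward 5.8 m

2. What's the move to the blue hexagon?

turn right 161°, forward 2.5 m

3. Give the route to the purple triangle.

turn right 113°, forward 3.3 m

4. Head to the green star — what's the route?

turn right 147°, forward 4.4 m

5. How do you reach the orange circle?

turn right 128°, forward 5.9 m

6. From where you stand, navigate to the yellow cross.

turn right 91°, forward 2.8 m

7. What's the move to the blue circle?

turn left 157°, forward 3.1 m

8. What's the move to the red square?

turn left 114°, forward 3.7 m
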